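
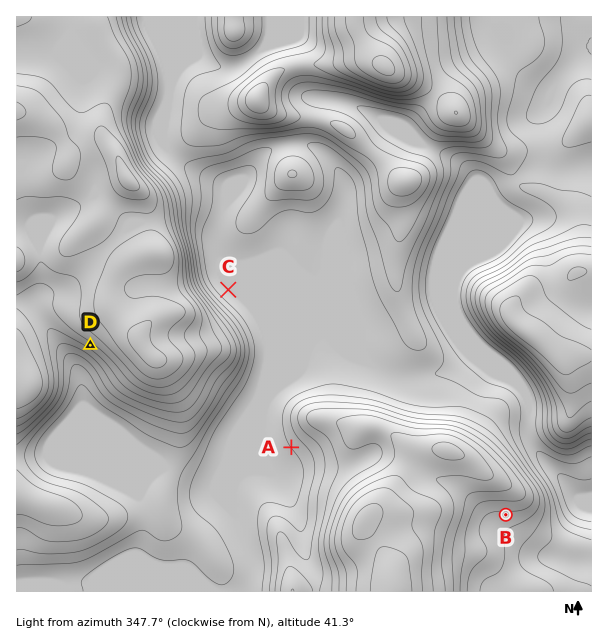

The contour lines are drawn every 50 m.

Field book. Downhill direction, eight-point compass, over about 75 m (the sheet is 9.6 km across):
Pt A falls SW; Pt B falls S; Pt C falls NE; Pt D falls SW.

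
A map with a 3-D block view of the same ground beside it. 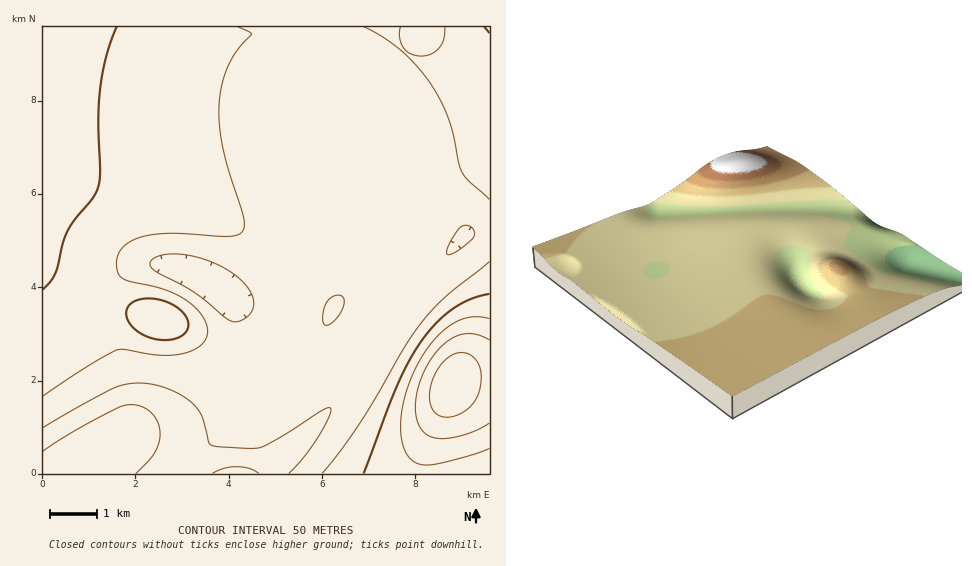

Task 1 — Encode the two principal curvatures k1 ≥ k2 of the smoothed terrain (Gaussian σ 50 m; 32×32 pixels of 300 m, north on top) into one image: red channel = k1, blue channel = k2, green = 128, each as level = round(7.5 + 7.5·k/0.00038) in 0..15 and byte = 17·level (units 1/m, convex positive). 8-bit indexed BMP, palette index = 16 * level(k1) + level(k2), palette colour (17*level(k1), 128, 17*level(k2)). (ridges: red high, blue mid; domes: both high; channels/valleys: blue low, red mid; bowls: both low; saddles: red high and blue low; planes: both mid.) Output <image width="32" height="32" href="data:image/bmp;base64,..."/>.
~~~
<image width="32" height="32" href="data:image/bmp;base64,Qk02CAAAAAAAADYEAAAoAAAAIAAAACAAAAABAAgAAAAAAAAEAAATCwAAEwsAAAABAAAAAAAAAIAAABGAAAAigAAAM4AAAESAAABVgAAAZoAAAHeAAACIgAAAmYAAAKqAAAC7gAAAzIAAAN2AAADugAAA/4AAAACAEQARgBEAIoARADOAEQBEgBEAVYARAGaAEQB3gBEAiIARAJmAEQCqgBEAu4ARAMyAEQDdgBEA7oARAP+AEQAAgCIAEYAiACKAIgAzgCIARIAiAFWAIgBmgCIAd4AiAIiAIgCZgCIAqoAiALuAIgDMgCIA3YAiAO6AIgD/gCIAAIAzABGAMwAigDMAM4AzAESAMwBVgDMAZoAzAHeAMwCIgDMAmYAzAKqAMwC7gDMAzIAzAN2AMwDugDMA/4AzAACARAARgEQAIoBEADOARABEgEQAVYBEAGaARAB3gEQAiIBEAJmARACqgEQAu4BEAMyARADdgEQA7oBEAP+ARAAAgFUAEYBVACKAVQAzgFUARIBVAFWAVQBmgFUAd4BVAIiAVQCZgFUAqoBVALuAVQDMgFUA3YBVAO6AVQD/gFUAAIBmABGAZgAigGYAM4BmAESAZgBVgGYAZoBmAHeAZgCIgGYAmYBmAKqAZgC7gGYAzIBmAN2AZgDugGYA/4BmAACAdwARgHcAIoB3ADOAdwBEgHcAVYB3AGaAdwB3gHcAiIB3AJmAdwCqgHcAu4B3AMyAdwDdgHcA7oB3AP+AdwAAgIgAEYCIACKAiAAzgIgARICIAFWAiABmgIgAd4CIAIiAiACZgIgAqoCIALuAiADMgIgA3YCIAO6AiAD/gIgAAICZABGAmQAigJkAM4CZAESAmQBVgJkAZoCZAHeAmQCIgJkAmYCZAKqAmQC7gJkAzICZAN2AmQDugJkA/4CZAACAqgARgKoAIoCqADOAqgBEgKoAVYCqAGaAqgB3gKoAiICqAJmAqgCqgKoAu4CqAMyAqgDdgKoA7oCqAP+AqgAAgLsAEYC7ACKAuwAzgLsARIC7AFWAuwBmgLsAd4C7AIiAuwCZgLsAqoC7ALuAuwDMgLsA3YC7AO6AuwD/gLsAAIDMABGAzAAigMwAM4DMAESAzABVgMwAZoDMAHeAzACIgMwAmYDMAKqAzAC7gMwAzIDMAN2AzADugMwA/4DMAACA3QARgN0AIoDdADOA3QBEgN0AVYDdAGaA3QB3gN0AiIDdAJmA3QCqgN0Au4DdAMyA3QDdgN0A7oDdAP+A3QAAgO4AEYDuACKA7gAzgO4ARIDuAFWA7gBmgO4Ad4DuAIiA7gCZgO4AqoDuALuA7gDMgO4A3YDuAO6A7gD/gO4AAID/ABGA/wAigP8AM4D/AESA/wBVgP8AZoD/AHeA/wCIgP8AmYD/AKqA/wC7gP8AzID/AN2A/wDugP8A/4D/AHN0dXaHh5fH16jItqWFhKPDk3V3l5eXl5eXppaFdYWFc3Nzc3R2doaGp7jX1sfHx6V0c3WHl5eXlqamppaFhYV2dXRzc3NkZIWWl5enuLiYh4WDc3WHl5eWpra2p5eHlpeHdnV0c0NkhZaWh4eHl5iYh4WDc3WHlpalxtfIqZiYp5eXh4dlU3SVlpeHh4eImJiYh4WDg3WGlaXH6Nq6qKiXp6eXl4WFlZaWh4eHh4eImJiYh4SDc4SFpbfp+sqoqJeXl5enlpaWl5eHh4eHh4iImJiYhoRzc4OUp+r62piXh4eHl5eXl4WEg4SGh4eHh4iYmJiHhoNycoOWyvr6uaeHh4eHh4WDg5SUk5OUl5eXh5iYqJiHhYKBgZSo6vrJuIeHh4eGk6WnucnXxbOll5eHh5eXqJiHhIGAgpbI6cmoiIiIh4Skx+r7+/nmxJOGhoaHh5eYmJiHg4CAk7bXx6eIiIiHlLXo+vv7+cajcYSFhoeHiIiYmIiGgoCClba2poiIiJekxObo2rmmknBghIWGh4eHiJiYmIeFgoGDlramiIiIl5Wjs6STkYBwYHOFlpeXh4eIiJiYmIeEgoOFlqaIiIeXloOAcHBwcGB0lqenl5eHh4eIiJiXl4aEg4SGl4iHh4eGhYNxcHF0lqe3p6eXh4eHh4eHh5eXh3Z0c3R2h4eHh4aFlZaWp7e3t6enl4eHh4eHh4eHh5eXh3Z0c1SHh4eHl5eXp6e3t6enl5eHh4eHh4d3d4eHl5eXh3VDVIeHh4eXl5enp6eXl5eHh4eHh4d3d3d3d4eHl5eXhWR1iIiIiIiImJiYiIeHh4eHh4d3d3d3d3d3h4eHl5aWlpaIiIiIiIiIiIiIh4eHh4eHd3d3d3d3d3d3h4eHl5eXl4iIiIiIiIiIiIiHh4eHd3d3d3d3d3d3d3d3h4eHh4eHiIiIiIiIh4eHh4eHd3d3d3d3d3d3d3d3d3d3h4eHh4eHh4eHh4eHh4eHh4d3d3d3d3d3d3d3d3d3d3d3d3d3d4eHh4eHh4eHh4eHh3d3d3d3d3d3d3d3d3d3d3d3d3d3h4eHh4eHh4eHh4d3d3d3d3d3d3d3d3d3d3d3d3d3d3eHh4eHh4eHh4eHh3d3d3d3d3d3d3d3d3d3d3d3d3d3d4eHh4eHh4eHh4eHd3d3d3d3d3d3d3d3d3d3d3d3d3eHh4eHh4eHh4eHh4d3d3d3d3d3d3d3d3d3d3d3d3d3d4eHh4eHh4eHh4eHh3d3d3d3d3d3d3d3d3d3h8fW14eHh4eHh4eHh4eHh4eHh3d3d3eHh3d3d3d3d3fXhVRl5oeHh4eHh4eHh4eHh4eHl8fX19fX19fXt5d3h8VEVGSmuIc="/>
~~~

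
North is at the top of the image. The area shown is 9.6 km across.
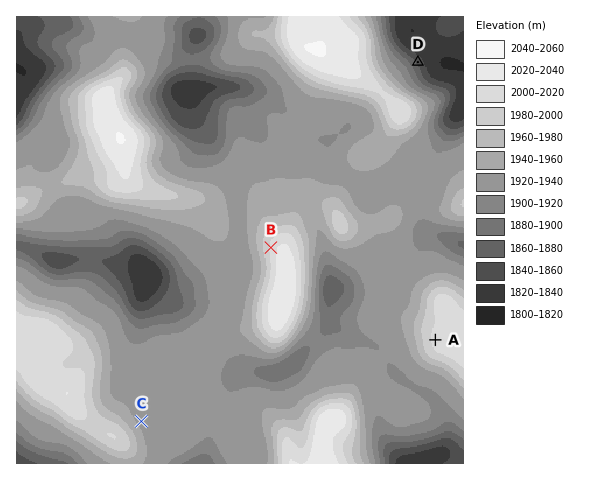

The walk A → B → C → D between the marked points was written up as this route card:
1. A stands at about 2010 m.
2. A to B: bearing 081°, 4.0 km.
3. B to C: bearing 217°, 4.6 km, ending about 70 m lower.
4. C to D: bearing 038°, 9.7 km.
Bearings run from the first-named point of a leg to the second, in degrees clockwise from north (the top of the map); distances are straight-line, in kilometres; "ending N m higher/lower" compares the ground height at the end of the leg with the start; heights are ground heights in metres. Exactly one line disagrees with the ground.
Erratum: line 2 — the bearing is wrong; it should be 299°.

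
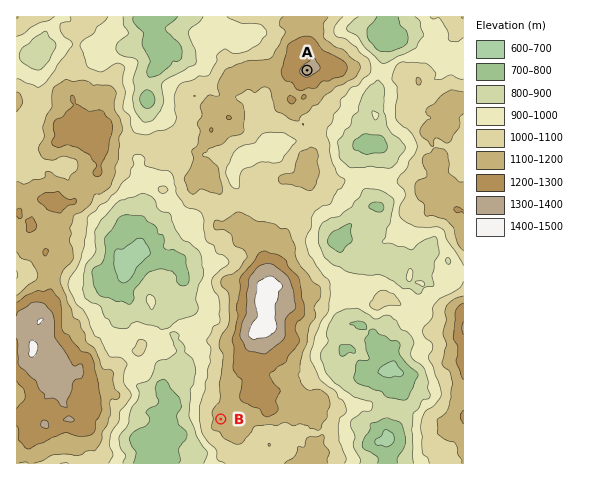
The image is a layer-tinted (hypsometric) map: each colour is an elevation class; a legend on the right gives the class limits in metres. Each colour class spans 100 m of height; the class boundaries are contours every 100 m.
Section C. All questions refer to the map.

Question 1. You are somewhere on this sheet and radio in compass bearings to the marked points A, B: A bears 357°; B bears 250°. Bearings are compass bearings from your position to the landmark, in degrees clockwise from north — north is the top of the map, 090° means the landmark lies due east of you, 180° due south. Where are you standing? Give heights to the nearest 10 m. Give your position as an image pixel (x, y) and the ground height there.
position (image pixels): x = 323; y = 382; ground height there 990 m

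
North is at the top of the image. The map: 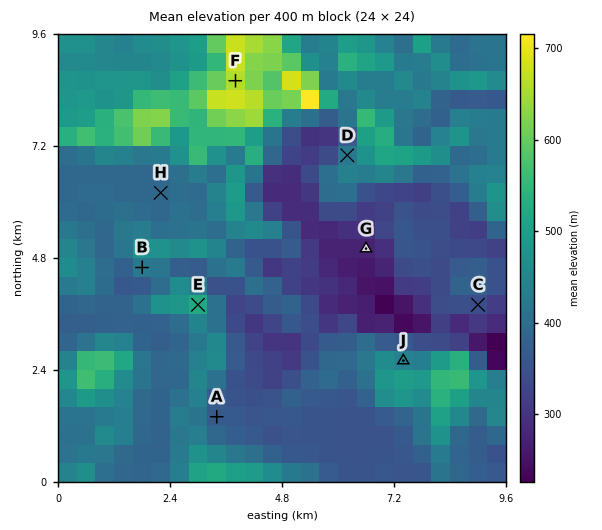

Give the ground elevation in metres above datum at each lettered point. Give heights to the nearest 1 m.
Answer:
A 367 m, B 426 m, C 353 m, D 428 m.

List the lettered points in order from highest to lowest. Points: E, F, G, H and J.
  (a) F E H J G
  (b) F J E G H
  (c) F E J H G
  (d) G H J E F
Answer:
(c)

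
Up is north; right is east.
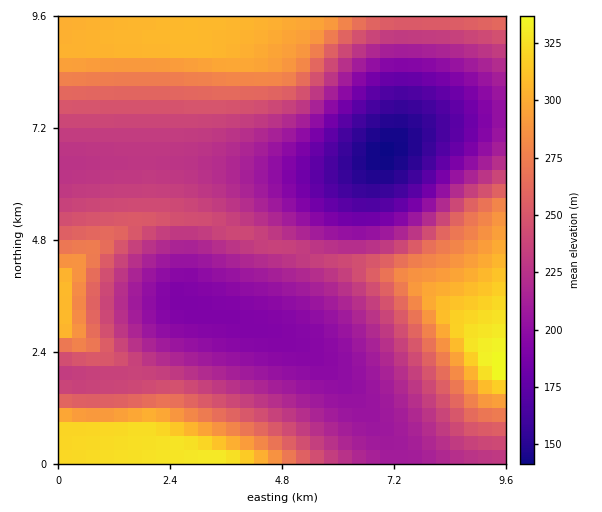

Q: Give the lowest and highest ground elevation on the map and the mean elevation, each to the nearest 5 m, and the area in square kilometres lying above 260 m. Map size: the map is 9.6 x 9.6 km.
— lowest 140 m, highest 340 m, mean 240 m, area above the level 26.2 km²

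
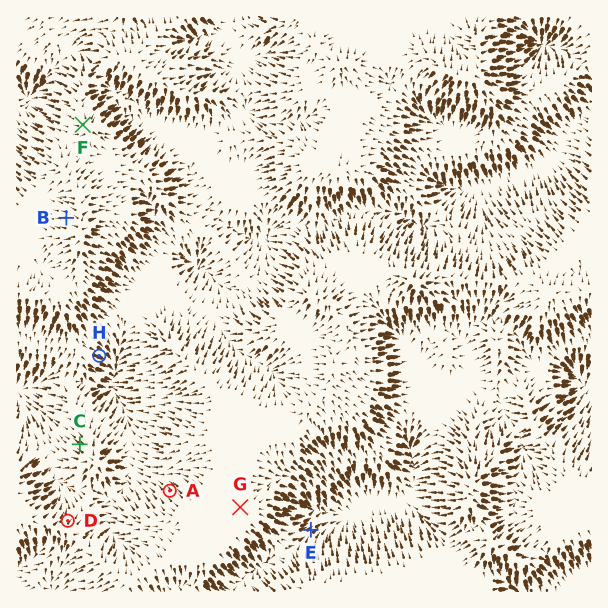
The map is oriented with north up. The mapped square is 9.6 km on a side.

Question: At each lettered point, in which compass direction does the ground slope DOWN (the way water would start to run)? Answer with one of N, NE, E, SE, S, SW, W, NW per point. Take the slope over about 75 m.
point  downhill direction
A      NW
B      W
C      NW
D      NE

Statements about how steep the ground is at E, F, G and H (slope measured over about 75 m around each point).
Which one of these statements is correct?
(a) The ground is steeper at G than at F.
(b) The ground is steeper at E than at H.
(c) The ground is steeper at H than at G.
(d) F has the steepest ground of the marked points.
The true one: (c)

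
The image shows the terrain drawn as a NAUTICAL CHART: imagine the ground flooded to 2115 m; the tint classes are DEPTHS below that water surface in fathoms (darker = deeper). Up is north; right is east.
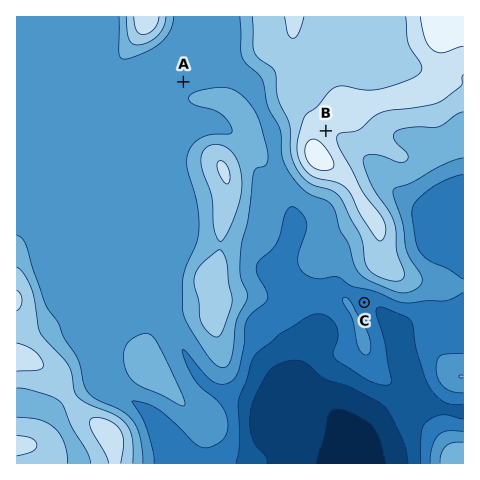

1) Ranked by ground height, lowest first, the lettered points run C A B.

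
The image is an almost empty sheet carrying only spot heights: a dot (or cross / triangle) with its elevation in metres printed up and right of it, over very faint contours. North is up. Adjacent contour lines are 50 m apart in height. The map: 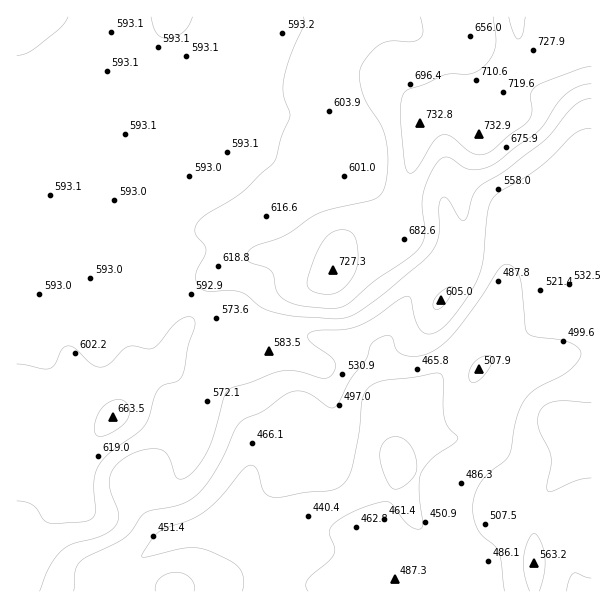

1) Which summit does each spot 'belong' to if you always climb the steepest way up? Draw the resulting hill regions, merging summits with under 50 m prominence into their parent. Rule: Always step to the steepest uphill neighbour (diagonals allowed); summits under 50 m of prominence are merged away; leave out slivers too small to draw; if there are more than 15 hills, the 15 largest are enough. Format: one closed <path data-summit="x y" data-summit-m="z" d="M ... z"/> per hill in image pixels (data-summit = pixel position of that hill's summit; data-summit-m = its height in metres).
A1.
<path data-summit="516 17" data-summit-m="758" d="M591 16l-575 1 1 284 172 0 1-2-9-15 0-14 3-10-8-17 0-12 5-10 13-13 13-8 23-23 12-28 6-5 46 31 17-7 7-7 4-12-2-13 47 47 17 26 0 49 4 11 20 25-11 30-13 23 2 38-6-28-5-7-13-4-87-16-36 2-15 24-4 13 4 14 18 24 11 25 1 27-22 59 0 4 16 13 13 6 7 10 3 18-5 10 0 13 183 0-3-19-13-30-35-43 14-11 10-27 5-19-1-17-4-1 3-1 16 14 23-2 10-6 8-8 23-35 16-15 33-14 19-4 19-1z"/><path data-summit="114 417" data-summit-m="664" d="M191 300l-175 2 1 290 105 0 5-23 8-9 36-22 44-10 10 0 9 4 12 1-14-11 0-4 21-53 1-25-6-21-6-12-22-33 3-18 9-21 0-8-13-14z"/><path data-summit="333 270" data-summit-m="727" d="M321 138l1 11-4 12-7 7-17 7-18-11-25-19-3-1-6 5-12 28-23 23-13 8-14 16-4 7 0 12 8 17-3 10 0 14 6 12 5 5 23 9 17 17 0 8-8 16 1 4 14-23 36-2 27 4 73 16 5 7 6 28-2-38 13-23 11-30-17-21-7-15-2-16 3-11 0-16-5-12-13-20z"/><path data-summit="591 444" data-summit-m="598" d="M591 354l-18 0-19 4-33 14-16 15-23 35-8 8-10 6-23 2-15-12 1 17-9 33-6 13-14 11 35 43 12 26 5 23 130-1-6-22 2-15 16-8z"/><path data-summit="173 590" data-summit-m="522" d="M225 528l-10 0-29 6-27 10-24 16-8 9-5 22 142 1 7-23-1-14-5-10-16-10-15-3z"/>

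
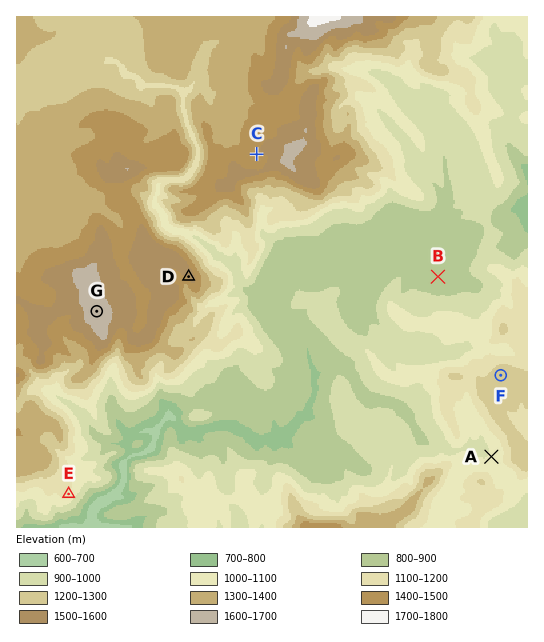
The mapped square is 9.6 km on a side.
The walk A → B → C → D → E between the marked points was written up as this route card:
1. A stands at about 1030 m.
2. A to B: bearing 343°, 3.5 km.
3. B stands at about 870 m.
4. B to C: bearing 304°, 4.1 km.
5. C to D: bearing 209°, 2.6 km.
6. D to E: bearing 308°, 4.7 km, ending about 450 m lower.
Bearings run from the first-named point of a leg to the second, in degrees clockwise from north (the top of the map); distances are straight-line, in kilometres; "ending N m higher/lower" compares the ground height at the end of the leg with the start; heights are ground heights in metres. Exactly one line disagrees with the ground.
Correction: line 6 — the bearing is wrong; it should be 209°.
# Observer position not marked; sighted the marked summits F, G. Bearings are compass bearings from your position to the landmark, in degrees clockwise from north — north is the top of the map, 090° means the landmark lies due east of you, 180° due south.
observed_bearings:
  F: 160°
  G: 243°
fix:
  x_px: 418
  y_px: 148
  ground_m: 1000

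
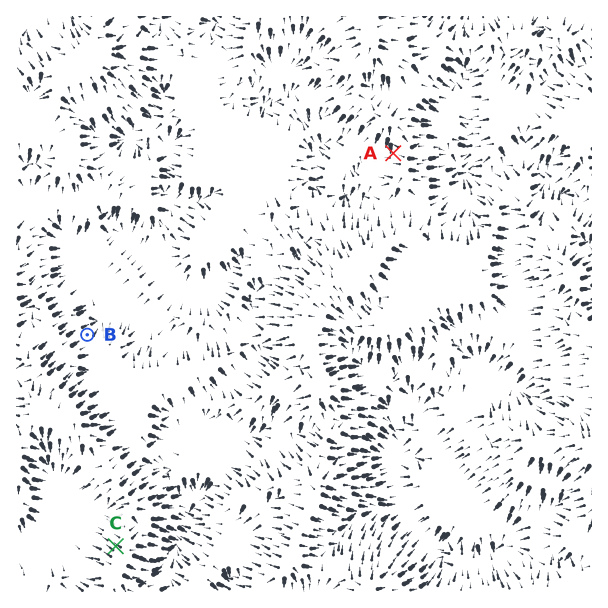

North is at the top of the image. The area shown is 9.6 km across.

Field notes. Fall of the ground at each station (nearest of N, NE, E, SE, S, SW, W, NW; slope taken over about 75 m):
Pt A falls W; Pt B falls NE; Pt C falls NW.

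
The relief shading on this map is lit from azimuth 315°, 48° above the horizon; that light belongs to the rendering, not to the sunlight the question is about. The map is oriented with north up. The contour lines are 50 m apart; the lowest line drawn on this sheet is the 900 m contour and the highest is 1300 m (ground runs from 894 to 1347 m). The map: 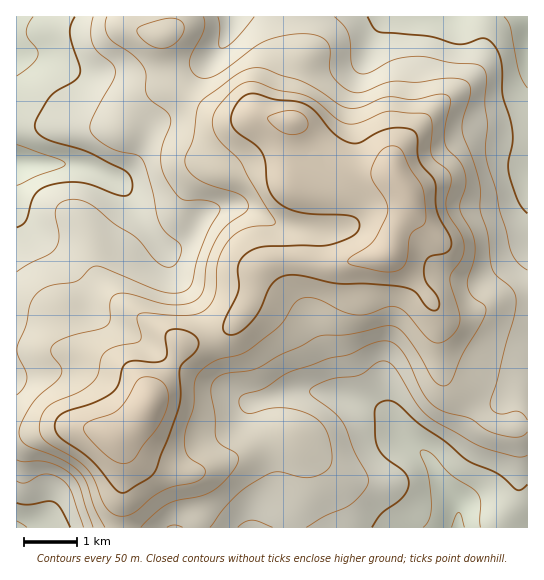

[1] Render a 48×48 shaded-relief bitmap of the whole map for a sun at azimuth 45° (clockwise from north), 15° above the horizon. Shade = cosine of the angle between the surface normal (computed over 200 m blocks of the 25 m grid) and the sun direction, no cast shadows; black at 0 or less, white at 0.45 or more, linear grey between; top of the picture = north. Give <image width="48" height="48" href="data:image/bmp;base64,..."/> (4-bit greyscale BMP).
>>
<image width="48" height="48" href="data:image/bmp;base64,Qk32BAAAAAAAAHYAAAAoAAAAMAAAADAAAAABAAQAAAAAAIAEAAATCwAAEwsAABAAAAAAAAAAAAAAABEREQAiIiIAMzMzAERERABVVVUAZmZmAHd3dwCIiIgAmZmZAKqqqgC7u7sAzMzMAN3d3QDu7u4A////AFVmUwAkaIh3eJmYd3eIiIiZmImaqFV4iFZmUgAkaIh3eJmYd3iIiIiZiImrqFVoiFZ2QQA1eIdmZ4iId3iIiIiZiJq7p1VniGd2MQE2eIdmZ4iIiId4iImZmau7hUVneHd0EAA1d4iHeJmYiId4iJqqq7zJZFVmd2ZBAAE1eJqZqrqZmId4iavMzMy4VFVVZlQgAAJGiaqrvLuqmId4mrzMzMuWRFVEVlMQATRXiaq7y7u6qYeJq83Mu7lkNEREVlQyNFZ4mZq7uqu6qYiavNy7uoZCIzRWZ2VVZ4mZiJq7qqu6mZmrzdy7qWQiJFZ4iXdomqqph5q7u7u6mavN3duql1ISRXiZmoiJu7upd5vMzMy6mrzd3LqZhkITV4mZqoiaqqqYeKzdzMqYiau7qpiIdTIleJmZmneJmZmHeb3dy6h2eImIh3d4dTI2iZmZqmZ3iId2it3LqYdmd4d3d2eIdTJHmqmZqmZnd3d4rMuZmHZmeHd3dmeIZDNHmaqqqmZ4iIiavKh4mXZniHd3dmd3VCJHiZqqqneJmZqqqXZ5qod4iIiIdmZmUyNGiZmaqniJmqqph2isyoeIiIiYdmZlVDNWiqqaqniJmqmHZ5vdyoiImZmYdmZmZURXq7qqqniJmph3i97tyoeJmZmXZmZ3ZURpzcuqqoiZqph5zv/sqGeImZmGVWZ3ZVaL3cu7u5maqpib3u3KhVZ4iZhlVWZmVVes3cu8zJmqqZmszMyoZEV3iIdlVVVURXm7u7vMzJmqmZm7u7qXVEZ4iId3d3ZVV5upmrvMzJmZiJqru7qXZVaJmqmqqZmHebuXi8zMzJmYiIqru6l3ZmeJq7u7uqqYmrqIre3Mu5mHeJq7u5dmdmiavLqpmZmHiqmK7/7cy4h2eJu7uoZnd3iauodnd4d3iIiu/+3czIdniazMuXVnh3iIdURWd3d3d3nf/tzMzId4m8zLqGVndlVlQiRneId2Vovu3LzNzImavN3LhlVWVUREIkaJmIh2Vpzty8zdzKq7zMyoZURFVVVVRGiZmYh2aL7tzN7ty5mqqphlVERWZnd2VXmpmIiHet/+3u7sumZmZlQ0RVVnd3d2VXmZmZqYi+7u7u7bqURERDM0VmZ4h2ZURXiImruprN3d3d26qkVVVVVWeHd4dlVEVmd4rNyqvMzd3Mu6qnd3d3d3iId3ZVVFZneL3uy6vM3dzLu7u4iIiId4mId2ZmZmiZrO/+y7vN3My7vMu4iImYiIiHd3d4d4rN7//+y7zdzMu7zMu4iJmYiIiHd4mZiK3////t3Lzdy7zMzMzJmZmYiId3iJq6ms7+7u3d3LvMu8zMzMzJmZmHd3d3iau7qs3cu7vMy6q7u8zdzMzYiYh2VVVWeJu6qqu6qqu8y6qru8zMzN3YiHZVVERFZ5qqqZqqqqu8u6qrvMzLvN3Xd2ZVRERWeJqqqZmqqrzMy6q7vMy6q83Yd3dlRFZ4maq7uZmqq7zMy7q7vMupq83Ih3d2VWiZqqvMupmqq7zMy7u7u7upq8zA=="/>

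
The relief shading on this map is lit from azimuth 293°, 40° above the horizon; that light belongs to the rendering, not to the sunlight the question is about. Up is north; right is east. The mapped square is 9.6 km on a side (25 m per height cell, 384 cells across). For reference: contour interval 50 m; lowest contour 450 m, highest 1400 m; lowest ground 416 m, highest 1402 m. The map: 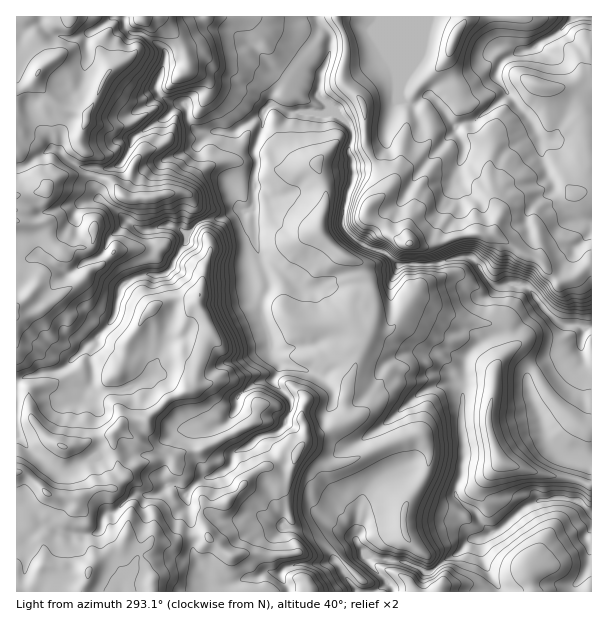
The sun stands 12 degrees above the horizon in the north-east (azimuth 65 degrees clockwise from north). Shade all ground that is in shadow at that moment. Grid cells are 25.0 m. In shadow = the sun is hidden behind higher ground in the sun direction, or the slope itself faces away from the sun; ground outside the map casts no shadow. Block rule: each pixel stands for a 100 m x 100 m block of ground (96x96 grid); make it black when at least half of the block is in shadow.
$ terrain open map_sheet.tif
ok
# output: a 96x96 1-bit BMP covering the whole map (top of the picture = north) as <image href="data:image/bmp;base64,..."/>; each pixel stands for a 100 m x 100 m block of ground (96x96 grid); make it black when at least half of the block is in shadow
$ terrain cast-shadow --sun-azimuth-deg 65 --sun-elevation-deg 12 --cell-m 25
<image width="96" height="96" href="data:image/bmp;base64,Qk2+BAAAAAAAAD4AAAAoAAAAYAAAAGAAAAABAAEAAAAAAIAEAAATCwAAEwsAAAIAAAAAAAAA////AAAAAAAAAAAAAAYAw4AAAAAAAAAAAA4Bx4AAwAAAAAAAAAwDjwYBwAAAAAAAAAADDDoBwAAAAAAAcAAGH/gBwAAAAAAA8AcEf/gAwAAAAAAAwAAAf+AAAAAAAAAAAAAA/8AAAAAAAAADAAAA+AAAAAAAAAAAAAAA8AAAAAAAAgAAAAAAYAAAAAAAAEAAAAQAIAAGAAAAAEAAAAAAAAAOAAAAAEAAAAAAAAAMAAAAAAAMAAAAAAA8AB88AAAMAAAAAABwA/84AAAEAAAAAADgD/8wAAAACAAAAAD8H/4gAABgCAAAAAB+H/gAAABAAAAAAAB+DAAAAABAAAAAAAB/AAAAAAAACAAAAAB/AAAfAAAAAAAAAAB/AAA/AAAAAAAAAAB/AAB+AAAAAAAAAAB+AAB4AAAAAAAAAAB+AADwAAAAABgAAAB+AADgAAAAAA8AAAB+AADAA4AAAA4AAAB8AADAA4AAAAYAAAB8AADAA4AADgYAAAB8AADAAQAIBgcAAAB+AACAAAAABgcAAAA+AACAAAAAAA4AAAA+AAAABAAwABwAAAA+AAAABgAgAAAAAAA+AAAABAAgAAAAAAAeAAAAAAAgAAAAAAAcAAAAAAAgAAAAAAAAAAAAAAAAAAAAAAAAAAAAAAAAAAAAAAAAAAMAAwAAAAAAAAAAAAIAAgAAAAAAAAAAAAAAAAAAADgAAAAAAAAAAfAAAHgAAAAAAAIAAPAAAHAAAAAAA/4AAPgSAHAAAAAAP/4AAPAQAGAAAAAA//4AAOAAAAAAAAAP//4AAGAAAAAAAAAP/+wAAAAAAAAAAwAf/8AAAAAEAAAAAYA//8AAAAD8AAAAAYA//4AAAAf8AAAAB4B//wAAAAJ4AAAAP////wAAAAAwAAAAP///+AAAAQA/AAAAf/v/8AAAAQAfAAAA/8D/wAAAAAAfAAAD/wA+AAAAAAAOAAAH/AAIAAAAEAAWAAAH+AAAAAAAEDj4AAAHwAAAAAAAAPj4AAAHwAAAAAAAAf5cAIAHwAAAAAAAB/wYAIAHwAAAAAAAD8AAAIADwAAAAAAAB4AAAAADwAAAAAAABwAAAIAD4AAAAAAABgAAAIAB4AAAAAAAAAAAAYAB4AAAAAAAAGAAAMAB8AAAAAAA/GAAAMAD4AAAAAAB8DAAAIAD4AAAAAAD4DAAAIADwAAAAAADwBAAAIADwAAAAAAAwAAAAIABwAAgAAAAQAAAAAADwAAAAAAAYAAAAEAHwAAAAAAAIAAMAGA/wAAAAAAAAAAMAED/wACABgAAAAAMAAj/wAGADAAAAAAeADh/gAEAHAAAAAGeADB/gAAAfAAAAAPfAAB+AAAAfAAAAAPAAAB8AAAA+AAAAAHgAAB8AAAA8AAgAAHgAAA8AAAA4AAAAADgAAA8AAAAQAAAAADwAAAcAA4AAAAAAADgAAAeAA8AAAAAAADgAAAeAA8AAAAAAAHAAAAeAA8AAAAAAB+AAAAeAAeAcAgBAH4AAAA8AAOA+BgAAHwAAAA8AAEAYAAAADgAAAA4AAAAAAA="/>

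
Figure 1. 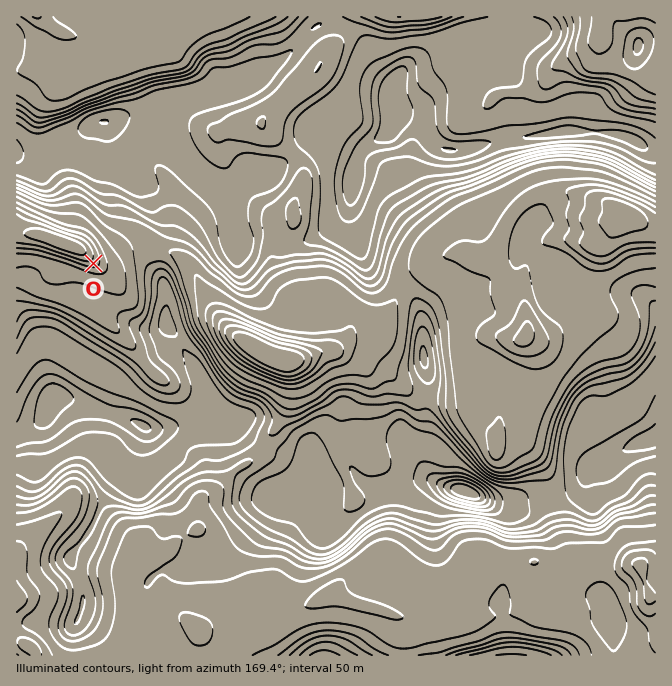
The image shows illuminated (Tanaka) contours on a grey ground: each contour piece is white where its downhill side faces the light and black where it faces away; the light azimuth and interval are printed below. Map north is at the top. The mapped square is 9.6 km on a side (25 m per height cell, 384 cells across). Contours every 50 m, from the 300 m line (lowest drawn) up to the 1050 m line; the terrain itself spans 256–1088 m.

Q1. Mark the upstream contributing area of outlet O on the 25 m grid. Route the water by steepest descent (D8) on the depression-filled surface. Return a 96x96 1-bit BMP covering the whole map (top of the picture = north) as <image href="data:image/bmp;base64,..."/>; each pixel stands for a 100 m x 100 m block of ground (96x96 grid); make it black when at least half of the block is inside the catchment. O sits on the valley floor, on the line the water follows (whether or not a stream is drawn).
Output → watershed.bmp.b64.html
<image width="96" height="96" href="data:image/bmp;base64,Qk2+BAAAAAAAAD4AAAAoAAAAYAAAAGAAAAABAAEAAAAAAIAEAAATCwAAEwsAAAIAAAAAAAAA////AAAAAAAAAAAAAAAAAAAAAAAAAAAAAAAAAAAAAAAAAAAAAAAAAAAAAAAAAAAAAAAAAAAAAAAAAAAAAAAAAAAAAAAAAAAAAAAAAAAAAAAAAAAAAAAAAAAAAAAAAAAAAAAAAAAAAAAAAAAAAAAAAAAAAAAAAAAAAAAAAAAAAAAAAAAAAAAAAAAAAAAAAAAAAAAAAAAAAAAAAAAAAAAAAAAAAAAAAAAAAAAAAAAAAAAAAAAAAAAAAAAAAAAAAAAAAAAAAAAAAAAAAAAAAAAAAAAAAAAAAAAAAAAAAAAAAAAAAAAAAAAAAAAAAAAAAAAAAAAAAAAAAAAAAAAAAAAAAAAAAAAAAAAAAAAAAAAAAAAAAAAAAAAAAAAAAAAAAAAAAAAAAAAAAAAAAAAAAAAAAAAAAAAAAAAAAAAAAAAAAAAAAAAAAAAAAAAAAAAAAAAAAAAAAAAAAAAAAAAAAAAAAAAAAAAAAAAAAAAAAAAAAAAAAAAAAAAAAAAAAAAAAAAAAAAAAAAAAAAAAAAAAAAAAAAAAAAAAAAAAAAAAAAAAAAAAB8AAAAAAAAAAAAAAH/wAAAAAAAAAAAAA//4AAAAAAAAAAAAP//4AAAAAAAAAAAA///4AAAAAAAAAAAD///4AAAAAAAAAAAH///wAAAAAAAAAAAH///wAAAAAAAAAAAH///gAAAAAAAAAAAH///gAAAAAAAAAAAH///AAAAAAAAAAAAD//+AAAAAAAAAAAAD//+AAAAAAAAAAAAB//8AAAAAAAAAAAAA//4AAAAAAAAAAAAAf/4AAAAAAAAAAAAAP/wAAAAAAAAAAAAAH+AAAAAAAAAAAAAAH8AAAAAAAAAAAAAAH4AAAAAAAAAAAAAAHwAAAAAAAAAAAAAAHgAAAAAAAAAAAAAAHAAAAAAAAAAAAAAAGAAAAAAAAAAAAAAAAAAAAAAAAAAAAAAAAAAAAAAAAAAAAAAAAAAAAAAAAAAAAAAAAAAAAAAAAAAAAAAAAAAAAAAAAAAAAAAAAAAAAAAAAAAAAAAAAAAAAAAAAAAAAAAAAAAAAAAAAAAAAAAAAAAAAAAAAAAAAAAAAAAAAAAAAAAAAAAAAAAAAAAAAAAAAAAAAAAAAAAAAAAAAAAAAAAAAAAAAAAAAAAAAAAAAAAAAAAAAAAAAAAAAAAAAAAAAAAAAAAAAAAAAAAAAAAAAAAAAAAAAAAAAAAAAAAAAAAAAAAAAAAAAAAAAAAAAAAAAAAAAAAAAAAAAAAAAAAAAAAAAAAAAAAAAAAAAAAAAAAAAAAAAAAAAAAAAAAAAAAAAAAAAAAAAAAAAAAAAAAAAAAAAAAAAAAAAAAAAAAAAAAAAAAAAAAAAAAAAAAAAAAAAAAAAAAAAAAAAAAAAAAAAAAAAAAAAAAAAAAAAAAAAAAAAAAAAAAAAAAAAAAAAAAAAAAAAAAAAAAAAAAAAAAAAAAAAAAAAAAAAAAAAAAAAAAAAAAAAAAAAAAAAAAAAAAAAAAAAAAAAAAAAAAAAAAAAAAAAAAAAAAAAAAAAAAAAAAAAAAAAAA="/>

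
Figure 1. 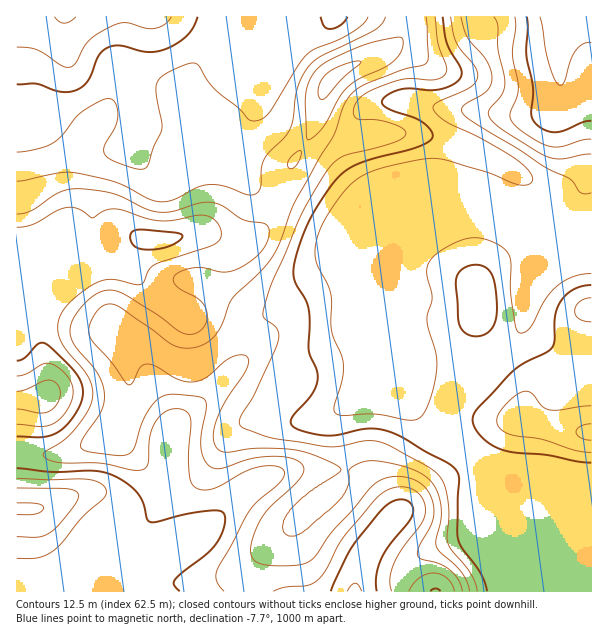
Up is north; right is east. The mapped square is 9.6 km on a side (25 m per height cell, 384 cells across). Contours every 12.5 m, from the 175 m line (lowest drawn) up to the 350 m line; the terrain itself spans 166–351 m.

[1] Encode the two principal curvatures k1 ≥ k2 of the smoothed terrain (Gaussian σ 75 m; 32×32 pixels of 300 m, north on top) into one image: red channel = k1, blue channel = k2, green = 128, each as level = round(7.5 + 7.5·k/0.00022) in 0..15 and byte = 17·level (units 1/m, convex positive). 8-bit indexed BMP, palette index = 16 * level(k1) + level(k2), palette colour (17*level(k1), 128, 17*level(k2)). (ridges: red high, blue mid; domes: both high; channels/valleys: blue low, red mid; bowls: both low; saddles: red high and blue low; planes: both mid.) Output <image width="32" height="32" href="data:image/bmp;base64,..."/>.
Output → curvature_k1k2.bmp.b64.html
<image width="32" height="32" href="data:image/bmp;base64,Qk02CAAAAAAAADYEAAAoAAAAIAAAACAAAAABAAgAAAAAAAAEAAATCwAAEwsAAAABAAAAAAAAAIAAABGAAAAigAAAM4AAAESAAABVgAAAZoAAAHeAAACIgAAAmYAAAKqAAAC7gAAAzIAAAN2AAADugAAA/4AAAACAEQARgBEAIoARADOAEQBEgBEAVYARAGaAEQB3gBEAiIARAJmAEQCqgBEAu4ARAMyAEQDdgBEA7oARAP+AEQAAgCIAEYAiACKAIgAzgCIARIAiAFWAIgBmgCIAd4AiAIiAIgCZgCIAqoAiALuAIgDMgCIA3YAiAO6AIgD/gCIAAIAzABGAMwAigDMAM4AzAESAMwBVgDMAZoAzAHeAMwCIgDMAmYAzAKqAMwC7gDMAzIAzAN2AMwDugDMA/4AzAACARAARgEQAIoBEADOARABEgEQAVYBEAGaARAB3gEQAiIBEAJmARACqgEQAu4BEAMyARADdgEQA7oBEAP+ARAAAgFUAEYBVACKAVQAzgFUARIBVAFWAVQBmgFUAd4BVAIiAVQCZgFUAqoBVALuAVQDMgFUA3YBVAO6AVQD/gFUAAIBmABGAZgAigGYAM4BmAESAZgBVgGYAZoBmAHeAZgCIgGYAmYBmAKqAZgC7gGYAzIBmAN2AZgDugGYA/4BmAACAdwARgHcAIoB3ADOAdwBEgHcAVYB3AGaAdwB3gHcAiIB3AJmAdwCqgHcAu4B3AMyAdwDdgHcA7oB3AP+AdwAAgIgAEYCIACKAiAAzgIgARICIAFWAiABmgIgAd4CIAIiAiACZgIgAqoCIALuAiADMgIgA3YCIAO6AiAD/gIgAAICZABGAmQAigJkAM4CZAESAmQBVgJkAZoCZAHeAmQCIgJkAmYCZAKqAmQC7gJkAzICZAN2AmQDugJkA/4CZAACAqgARgKoAIoCqADOAqgBEgKoAVYCqAGaAqgB3gKoAiICqAJmAqgCqgKoAu4CqAMyAqgDdgKoA7oCqAP+AqgAAgLsAEYC7ACKAuwAzgLsARIC7AFWAuwBmgLsAd4C7AIiAuwCZgLsAqoC7ALuAuwDMgLsA3YC7AO6AuwD/gLsAAIDMABGAzAAigMwAM4DMAESAzABVgMwAZoDMAHeAzACIgMwAmYDMAKqAzAC7gMwAzIDMAN2AzADugMwA/4DMAACA3QARgN0AIoDdADOA3QBEgN0AVYDdAGaA3QB3gN0AiIDdAJmA3QCqgN0Au4DdAMyA3QDdgN0A7oDdAP+A3QAAgO4AEYDuACKA7gAzgO4ARIDuAFWA7gBmgO4Ad4DuAIiA7gCZgO4AqoDuALuA7gDMgO4A3YDuAO6A7gD/gO4AAID/ABGA/wAigP8AM4D/AESA/wBVgP8AZoD/AHeA/wCIgP8AmYD/AKqA/wC7gP8AzID/AN2A/wDugP8A/4D/AIWFdnZ3d3eGlZR1dYaWqKeUlujWY4HH/evDkIeHh4eHhZWFdYd3h4anpoSEhIWGdnSG1+aFgLHltpCEh4eHh3eHp5WEdneHlrjZuZaEhHVldYa499aEkLBhcYeHh3eHh5ipl3R0hoaGlrnpyIZ0ZHWDhJfX+Ni3tHB1d4eHh4eH6NnYpoWWl5aVhqfWxoVzc4ZydJfp++zIgHV3d3eHh4fY+Pj499e3lnWEhbb356eDg3ZylLjb68WRdId3d4eHh5WElcfpx6OjpaWTlNj5+vfFpZWktLa2s7SVd4d2doSCgICAgIFygbTXxoNylbfY+PbVx7imlYSDhISDg4Nyg6WDo6KAYFJzuPrIdGGCkYCCc3SWqaiGg4R0hKe5x9bn+qfKyZWDg4Kn6uimY3SVg3FxcoOUlISEl5e2ybqntrfJ5tvbyLSTg6THyPamdIaol4aEdHSEdXaXl5WXuJiGhYW12uzZtJN0paV0tfeWg5aoqJeFdnd3dYendXSouId2dmTX2aaSg4anhGJyx+mWdIaYl4aGh3d1h6d2c5Wnp4Z3ZOW0YnOGh4WSo5GRpseWhpaHhoZ3d3WHlpWUg4alloZ11qNDZXeEcpbayZNzlqeYh3Z1h3d2hpenuLeTdJW2l4em1XRiY4Om59rJlnWFh5iYhnWHh4eWhpbZuISDlcnah4fWxmNTtua2hqSVhoWVh5eWhoeIh3Z1l+m4dHOUuNuFhpb55tXXlGJidKanlZSEdoaGh4eHhpe3ybeFdIOTpaiFhKe3x7aklYSEl7m4poN0doeHh4eXl5enp6aHhXSD19enhGWGyPn4+Me2t9nJhXN1h4h3doaGhpaHl5eHd4eFx9mWlcf31tb36beVt/emc3N2h3d3doaHh4d2h4eHh1SFuLjH2KZTUpS2pnV11daGc3SHd3d3h4eGdYWFhoaHhoWWl5eWg2Jjg5SVdXW215d1Y3R1dnd3hYR0lsjHpoaXh4aUg4N0dYeXh4eGlbjpp5WFc3Jyc3SFhrf4+NXFt3d3lqZ1dXaHl4d3d4aVp/fXlcXXt6altdf4+OiWc4WodnaHp5eHh3eGhnZ2hnVkpfalsvj5+Pfm18eVg2JTZaZ3doaoqJeGd4eYl5eXhnSE9+ZwgZSUo4GAgICBc2RlpYeXppa3l4aHiJiop5aGlKT592JQcFCAoYKUpqeWhHWmmKiFdKaol6eYmJd1dXVyk+r59bWVhLf6+PjIp5aEhKiImHR0qLmnpqe3p3V3d3aAtOn4+Pjm5/fGtqZ2dXSEqIaGdIWoqIdldpbGl4aHhoOgcJXn9sfYtVN0pZZ1hIWnl4d1dYSkhWVldae5p6bG2qVRYIGj2OmncnSouqaUhZc="/>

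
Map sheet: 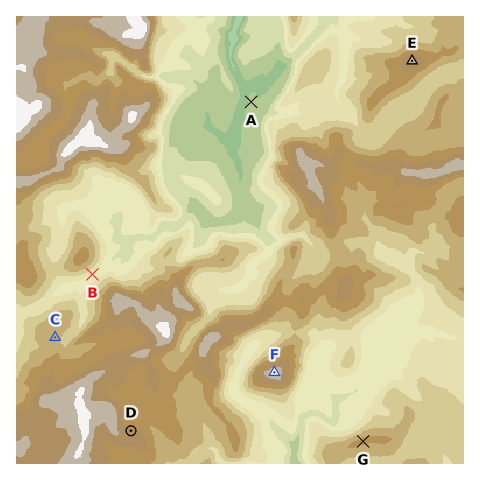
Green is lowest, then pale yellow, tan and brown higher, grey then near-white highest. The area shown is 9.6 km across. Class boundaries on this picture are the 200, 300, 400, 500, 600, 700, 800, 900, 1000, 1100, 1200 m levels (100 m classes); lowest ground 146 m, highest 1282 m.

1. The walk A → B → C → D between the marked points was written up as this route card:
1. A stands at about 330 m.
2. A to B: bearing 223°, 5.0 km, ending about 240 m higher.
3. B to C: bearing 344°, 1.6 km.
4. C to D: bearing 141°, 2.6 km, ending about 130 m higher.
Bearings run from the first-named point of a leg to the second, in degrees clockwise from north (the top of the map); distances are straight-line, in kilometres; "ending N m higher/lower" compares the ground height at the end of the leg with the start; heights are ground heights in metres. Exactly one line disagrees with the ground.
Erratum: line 3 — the bearing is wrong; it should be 211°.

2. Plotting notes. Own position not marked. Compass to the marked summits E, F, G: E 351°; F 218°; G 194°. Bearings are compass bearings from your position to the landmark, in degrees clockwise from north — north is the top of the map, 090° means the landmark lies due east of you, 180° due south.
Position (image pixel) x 430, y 173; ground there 1140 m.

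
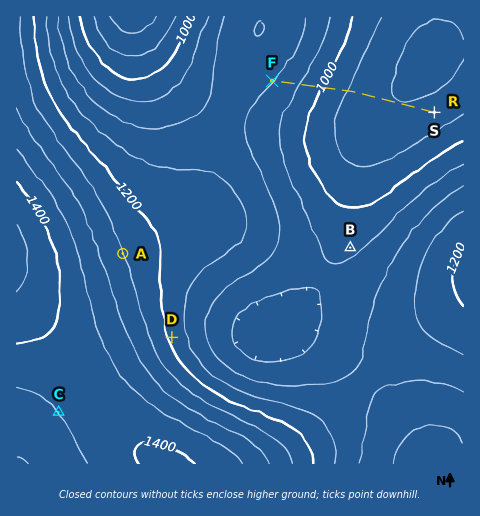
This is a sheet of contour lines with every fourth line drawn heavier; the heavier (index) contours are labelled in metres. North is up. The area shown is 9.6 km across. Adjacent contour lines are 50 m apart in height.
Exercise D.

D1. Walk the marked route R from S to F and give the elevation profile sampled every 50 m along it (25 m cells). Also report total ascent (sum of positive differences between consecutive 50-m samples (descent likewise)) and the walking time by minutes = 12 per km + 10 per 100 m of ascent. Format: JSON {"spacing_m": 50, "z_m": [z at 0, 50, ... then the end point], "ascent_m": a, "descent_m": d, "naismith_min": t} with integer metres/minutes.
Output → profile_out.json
{"spacing_m": 50, "z_m": [921, 919, 916, 914, 912, 911, 909, 907, 906, 905, 904, 903, 902, 902, 901, 901, 901, 901, 901, 902, 903, 904, 905, 906, 907, 909, 911, 913, 915, 917, 920, 923, 925, 929, 932, 935, 939, 943, 947, 951, 955, 960, 964, 969, 974, 978, 983, 988, 993, 998, 1004, 1009, 1014, 1019, 1024, 1029, 1035, 1040, 1045, 1050, 1055, 1060, 1065, 1069, 1074, 1078, 1083, 1087, 1091, 1095, 1099, 1102], "ascent_m": 201, "descent_m": 20, "naismith_min": 63}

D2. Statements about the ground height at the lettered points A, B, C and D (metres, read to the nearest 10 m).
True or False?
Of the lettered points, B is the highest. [False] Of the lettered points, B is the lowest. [True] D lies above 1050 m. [True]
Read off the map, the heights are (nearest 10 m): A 1250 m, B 1040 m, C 1350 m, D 1190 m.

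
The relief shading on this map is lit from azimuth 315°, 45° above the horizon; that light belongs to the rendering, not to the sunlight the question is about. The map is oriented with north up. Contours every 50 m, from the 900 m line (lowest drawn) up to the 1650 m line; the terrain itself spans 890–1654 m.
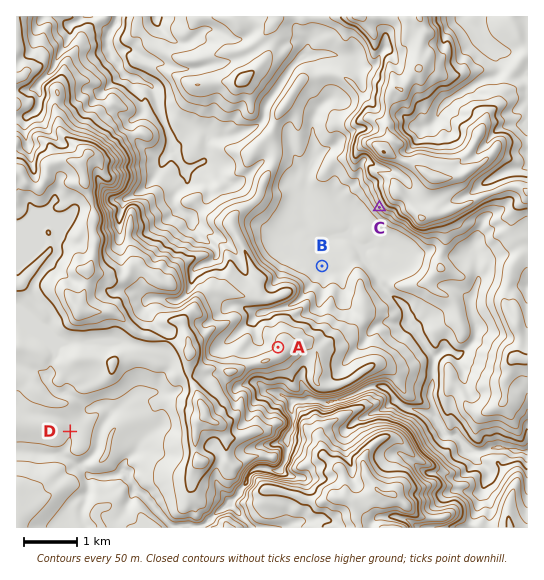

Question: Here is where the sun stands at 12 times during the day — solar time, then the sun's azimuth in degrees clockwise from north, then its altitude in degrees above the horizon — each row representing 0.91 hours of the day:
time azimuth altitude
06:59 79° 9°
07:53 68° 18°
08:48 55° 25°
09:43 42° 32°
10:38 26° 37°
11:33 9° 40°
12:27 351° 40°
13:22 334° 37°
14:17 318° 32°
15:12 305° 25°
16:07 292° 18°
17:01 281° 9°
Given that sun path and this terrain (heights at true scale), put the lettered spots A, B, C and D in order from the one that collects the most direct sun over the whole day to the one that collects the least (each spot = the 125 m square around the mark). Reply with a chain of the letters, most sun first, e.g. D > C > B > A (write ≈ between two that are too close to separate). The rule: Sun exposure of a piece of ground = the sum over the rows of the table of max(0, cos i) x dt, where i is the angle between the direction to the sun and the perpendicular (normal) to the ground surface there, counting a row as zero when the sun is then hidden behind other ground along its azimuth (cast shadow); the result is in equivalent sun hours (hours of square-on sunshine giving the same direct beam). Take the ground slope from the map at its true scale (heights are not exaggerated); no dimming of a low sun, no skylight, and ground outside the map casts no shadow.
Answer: A > B ≈ D > C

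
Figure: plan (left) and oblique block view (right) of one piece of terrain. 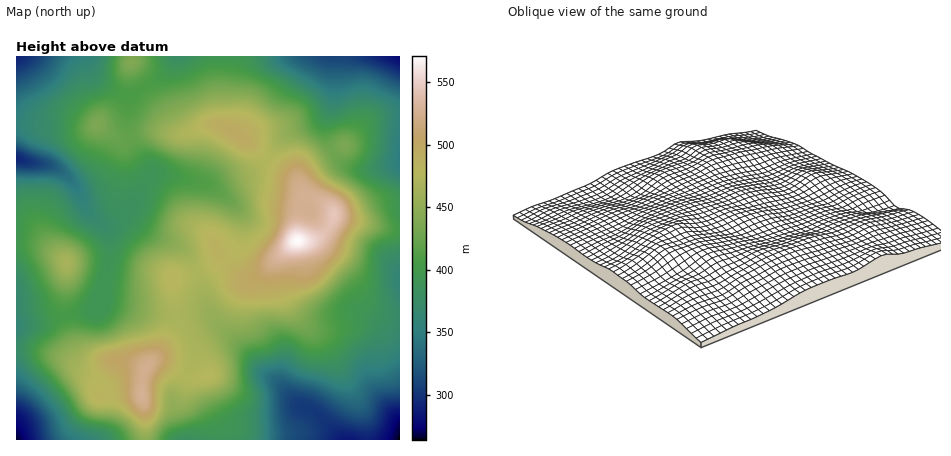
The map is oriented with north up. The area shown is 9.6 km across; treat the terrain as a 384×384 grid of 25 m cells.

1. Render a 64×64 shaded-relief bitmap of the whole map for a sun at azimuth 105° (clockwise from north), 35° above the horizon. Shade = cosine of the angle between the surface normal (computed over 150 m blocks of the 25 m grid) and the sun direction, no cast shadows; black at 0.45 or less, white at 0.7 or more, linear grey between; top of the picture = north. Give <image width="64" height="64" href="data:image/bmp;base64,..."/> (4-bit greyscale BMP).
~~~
<image width="64" height="64" href="data:image/bmp;base64,Qk12CAAAAAAAAHYAAAAoAAAAQAAAAEAAAAABAAQAAAAAAAAIAAATCwAAEwsAABAAAAAAAAAAAAAAABEREQAiIiIAMzMzAERERABVVVUAZmZmAHd3dwCIiIgAmZmZAKqqqgC7u7sAzMzMAN3d3QDu7u4A////AGVUREVnd3dlVDNYzdupiHeIiIiau7upiImZmYh3iZqZZlRERVZ3d3ZUM1jN26qYiIiIiJq7u6mIiJmIiHiJqqlmVEREVWZ3d2VDWM7bqqmZiIiImru7mYiIiIh3iJqqqmZURERERXiIdURZztuqqqmZmZmau7upiIiId3eImruqZlREQzI0Z4h2RFne25mrqqmZmZq8y6mIiHd3d4iauqlmVERDISNXiHZEad7aiJqqqqqqq7zLqYiHd2Z3iaq6mXZVREMhE1eIdURq3tqImqqqqqq7zMupiHd2Z3eJqqmZdlVEQyEjV4dlNGreyoeJqqq7u7vMy6mId3ZneJmqmZlmVVQzIjRnd2Q0at3Jh4iZqrvMzMy6mId3d3eJmqmZmWZVRDMzRWd3ZURpzcqHd4iavN3cy6mId3d3d4mqmYmZZVVEM0RWZndlVGm8yph3d4q83d3LqYd3d3d4mqmYiZlVVERERWZmZ3ZVaKu7qYd3ibze7bqZd2d4iIiaqYiJmVVERERWZVVmdmVXmruph3eJrN3cuqmHZniIiZqpiImZVERERWZlRFZmZVaJq7qYd4mrzMuqqodmeIiZmqmIiJlURERVVlVERWZlVmiaqpiIiau7uqqql2Z4iZmqqZiImVREREVWVURERVVVZ4qpiIiZqqqpmqqXZniZmaqpmIiZVERERFVmVURERVVWeZmIiJmZmZmaqpdmeJmZmZmZiJlVREREVmZlRDRFVVZ4iIiImZmImZqph3eImZmZmZmImVVVVVVWd3ZUNEVVVmeIiImZiIiZmpmIiImZmZmZmZiZZlVVZmd3dlRERVVVZ3iIiYiIiJmZmIiJmZmZiJmZiJlmVWZneIiHZURFVVVneIiYiHeImZmIiZqqqZmIiJmImWZVZneImYdlREVVVWd4iJiHd3iJmYiZqqqqmYiIiZmZZVVWZ4mZiHZURVVVZ4iIiHd3eIiZiJmru7upmIiJmZlVVVZniaqYdlREVVVniIiIdmZ3iIiImaq7y7qZiJmZmVVVVWeKqqh2VERVVWeImIh2ZmeIiIiZmrzMy6mYmaqZVVVVV4q7qYZURFVVZ4mYh3ZWZ3iIiIiJq83cupmaqqlVVURWi8y6h1RERVVniZiHdmZnd3iIiIiazd3KqaqqqVVUREaLzLqHVDNEVWaIiHd2ZmZmZ4iIiIm93cuqq6qZVVRERYvNypdkM0RVZniHdnd2ZmVWeJiIiazd3Lu7uplVVERFiszLl2QzNFVmd3dmZ3d2VEVoiZmZq83dzMu6mVVUREV6vMuYZUM0VVZndlZniHZUM1Z4maqrvN3dzLmZVVREVnmruphlRERVVmZlVWeIh2QzNFeJqqu83d3cqZlVVVVWeJqph2VURFVWZlVWeIiHZUMhJXmqq83d3dy6mVVVVmeImZmHZlVURVVmVVZ4iIdmUyADaJmavd7dzLqpVVZneIiIiHdmZVVERVZlZniIh2ZUIAJXiIis3t3Mu6pWZneIiYiHd2ZmVUM0VWZmeIiHZlQxEleHd4vd3cy7qmZneIiZmHdnd3ZlQzNFZmd4iHZlVDIkZ3dmes3dzLuqZnd4iZmYdmZ3d2VDM0VmZ3iIdlREQzVnd2Vpzd3Muqpmd3iJmZdlZ3d3dlQzRWZnd4dlRERERWd3ZWm93cu6qWZ3eImZhlVnd4d2VERVZmd3d2VERERFZ3dmebzcy6qZZnd3iZmGVWd3iHdlRVZnd3d2VURFRERnd3eJq8y6mZlmZ3eJmHVFZ3eId2VVZnd3dmVVVVVERGd4iImquqmZmWZmZ4iHVFVnd4iHdmZnd3d2ZVVVVVREZ4mZmZqqmYiIZVVWd3ZEVnd3iIh2Zmd3d3ZVVWZlVERnmqqpmZmZiIhmVVZmVEVmd3eImIdmZ3d3dlVWZmZURGibu6qaqpmZmWZlVVVERWd3d4mZh2Znd3d2ZWZndlVFaKvLqpqqqqmZZmZmVERWd3d3iZmHdnd3d3ZmZnd3ZVVoq7upmau7qqlmZmZURWd3d3iJmYdmd4iHdmZneJh2VWiaupiJq7u7qmZmZmVVZ3d3eImIdmZ3iId2ZmeJmZdmaJqpd3mru7uqZmZ2ZVVmd3d4iHdmZneIh3Zmd4mqmHd4mZdmeKu7u6pmZ3ZlVVZ4iIiHZlVWZ3iHdmd3iZqpiImZh1Vomqu7qmZndmVERWiZiHdlVVZmZ3d3d3iImqqZmamHVWeJmruqZmZmZVREZ5mYdlVVVVVVZmd3iIiZmZmqqpdlZniaq6pmZmZlVERXiZh2ZVVWVVVVZnd3iJmZiZq7mGVWZ4mqqmZmZmVVREaJmHdlVWZlVVVmZnd4mZiImrupdlVneJqZVmZmVVVURXiId2VWZmZVVVZmZ3iZmHeJqql2VWZ4iZlVVVVVVlVVZ3d3ZmZmZmVVZmZmeJmYiImaqYZVZneIiFVVVVVWZlVWd3d2ZmZmZlVmZmd4iZiIiJmZhmZmeIiIVVVVVVVmZVVneId3ZmZmVWZ3d3iImZmYmZh3ZmZ4iIhVVVVUVWZmVFaIiId3ZmZmZnd3d4iImZiIiHdmZniIiFVVVVRVZ2VERXmZmId2ZmZnd3d4iIiJmIiId3ZmeIiIVVVVVFVmZUM0eaqpmHZmZmd3eIiZmIiIiId3d2d4iIhVVVVEVWZlMiNoqqqYdmZmd3d4iZqpmYiIh3d3d3iIiGVVVUVVZmUyE1iruql2ZmZ3d3iJqqqZiIiHd3eIiIiI"/>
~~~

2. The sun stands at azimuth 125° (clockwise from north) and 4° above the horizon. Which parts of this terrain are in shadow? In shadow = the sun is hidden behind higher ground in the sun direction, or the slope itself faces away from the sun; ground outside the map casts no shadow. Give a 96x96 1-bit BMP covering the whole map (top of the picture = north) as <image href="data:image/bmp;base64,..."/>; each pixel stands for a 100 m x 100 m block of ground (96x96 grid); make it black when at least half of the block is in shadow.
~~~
<image width="96" height="96" href="data:image/bmp;base64,Qk2+BAAAAAAAAD4AAAAoAAAAYAAAAGAAAAABAAEAAAAAAIAEAAATCwAAEwsAAAIAAAAAAAAA////AAAAAAAAAAAAAAAAAAAAAAAAAAAAAAAAAAAAAAAAAAAAAAAAAAAAAAAAAAAAAAAAAAAAAAAAAAAAAAAAAAAAAAAAAAAAAAAAAAAAAAAAAAAAAAAAAAAAAAAAAAAAAAAAAAAAAAAAAwAAAAAAAAAAAAAAB4AAAAAAAAAAAAAAD4AAAAAAAAAAAAAADwAIAAAAAAAAAAAABAAYAAAAAAAAAAAAAAAYAAAAAAAAAAAAAAAAAAAAAAAAAAAAAAAAAAAAAAAAAAAAAAAAAAAAAAAAAAAAAAAAAAAAAAAAAAAAAAAAAAAAAAAAAAAAAAAAAAAAAAAAAAAAAAAAAAAAAAAAAAAAADwAAAAAAAAAAAAPAH/AAAAAAAAAAAAf4P//gAAAAAAAAAA/8P//wAAAAAAAAAB/8f//wAAAAAAAAAD/8f//gAAAAAAAAAD/w//8AAAAAAAAAAAAAf/4AAAAAAAAAAAAAP/wAAAAAAAAAAAAAH/wAAAAAAAAAAAAAD/gAAAAAAAAAAAAAAfAAAAAAAAAAAAAAAAAAAAAAAAAAAAAAAAAAAAAAAAAAAAAAAAAAAAAAAAAAAAAAAAAAAAAAAAAAAAAAAAAAAAAAAAAAAAAAAAAAAAAAAAAAAAAAAAAAAAAAAAAAAAAAAAYAAAAAAAAAAAAAAA8AAAAAAAAAAAAAAA+AAAAAAAAAAAAAAA+AAAAAAAAAAAAAAB/AAAACAAAAAAAAAB/gAAAHgAAAAAAAAB/wAAAPwAAAAAAAAB/4AAAP8AAAAAAAAB/wAAAP+AAAAAAAAB/wAAAP/AAAAAAAAA/AAAAf/gAAAAAAAAAAAAAf/wAAAAAAAAAMAAAf/wAAAAAAAAAeAAA//wAAAAAAAAAfgAA//gAAAAAAAAA/wAB//AAAAAAAAAA/wAD/+AAAAAAAAAA/4AD/4AAAAAAAAAA/wAH/gAAAAAAAAAA/gAP+CAAAAAAAAAAfAAP4GAAAAAAAAAAAAAPgGAAAAAAAAAAAAAMAGAAAAAAAAAAAAAAAGAAAAA8AAAAAAAAACAAAAD/AAAAAAAAADAAAAD/gAAAAAAAAHAAAAD/AAAAAAAAAHAAAAD8AAAAAAAAAHgAAADgAAAAAAAAAHgAAAAAAAAAAAAAADgAAAAAAAAAAAAAAAAAAAAAAAAAAAAAAAAAAAAAAAAAAAAAAAAAAAAAAAAAAAAAAAAAAAAAAAAAAAAAAAAAAAAAAAAAAAAAAAAAAAAAAAAAAAAAAAABgAAAAAAAAAAAAAABgAAAAcAAAAAAAAAAAAAAAeAAAAAAAAAAAAAAA+AAAB4AAAAAAAAAAeAAAB4AAAAAAAAAAfAAAB4AAAAAAAAAAPAAAAwAAAAAAAAAAAAAAAAAAAAAAAAAAAAAAAAAAAAAAAAAAAAAAAAAAAAAAAAAAAAAAAAAAAAAAAAAAAAAAAAAAAAAAAAAAAAAAAAAAAAAAAAAAAOAAAAAAAAAAAAAAAeAAAAAAAAAAAAAAA/AAAAAAAAAAAAAAA/gAAAAAAAAAAAAAB/gAAAAAAAAAAA="/>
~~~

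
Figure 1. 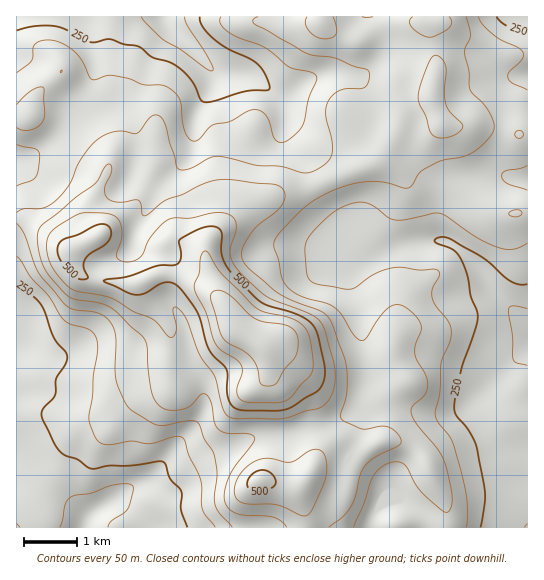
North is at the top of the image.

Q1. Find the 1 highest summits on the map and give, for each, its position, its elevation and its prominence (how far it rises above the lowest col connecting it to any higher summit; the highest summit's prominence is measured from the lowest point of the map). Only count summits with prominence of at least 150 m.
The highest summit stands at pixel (263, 346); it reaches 634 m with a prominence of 484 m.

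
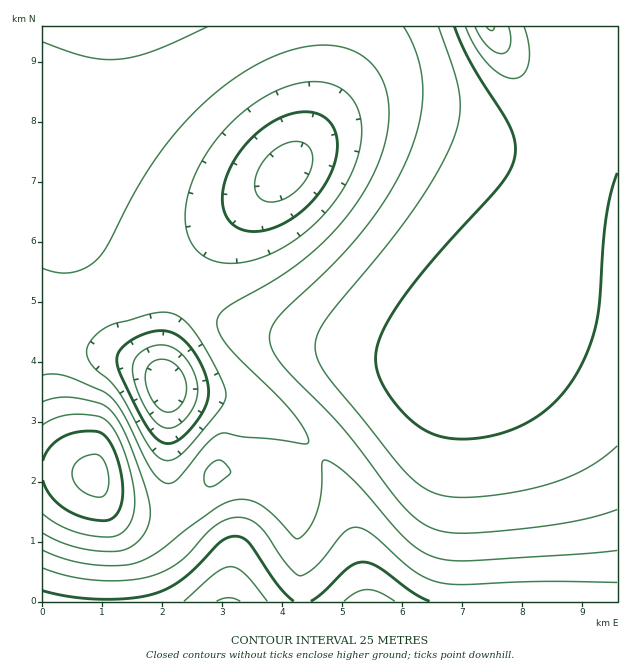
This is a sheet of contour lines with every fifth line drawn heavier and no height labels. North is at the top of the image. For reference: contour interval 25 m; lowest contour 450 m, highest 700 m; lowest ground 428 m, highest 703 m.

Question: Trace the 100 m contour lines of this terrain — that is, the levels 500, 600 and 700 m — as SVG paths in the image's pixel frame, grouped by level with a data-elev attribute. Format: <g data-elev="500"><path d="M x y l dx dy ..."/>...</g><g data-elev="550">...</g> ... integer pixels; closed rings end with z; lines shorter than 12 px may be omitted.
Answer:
<g data-elev="500"><path d="M311 601l12-9 26-25 7-4 6-1 8 1 7 3 35 26 18 9"/><path d="M43 591l27 6 28 2 30-1 24-4 14-5 13-8 16-13 25-26 7-4 9-2 7 2 6 5 28 41 17 17"/><path d="M163 443l-9-7-11-15-22-45-4-15 3-10 9-9 16-8 15-3 15 3 7 5 8 7 13 23 4 12 2 10-1 9-4 9-14 21-15 12-6 2z"/><path d="M247 231l-9-3-8-6-5-8-2-10 0-12 2-12 6-14 7-12 10-12 11-10 12-9 12-6 12-4 12-1 10 2 8 3 6 6 4 7 2 17-4 21-11 21-17 19-19 14-21 8z"/></g><g data-elev="600"><path d="M43 514l15 10 16 8 20 4 18 1 9-3 7-8 5-12 2-13-3-23-8-27-9-19-9-12-11-4-22-2-17 4-13 7"/><path d="M438 27l16 43 5 23 1 21-6 22-16 35-26 40-23 32-54 64-13 18-4 9-3 9 1 9 2 9 13 20 72 88 18 17 18 9 18 2 24 0 31-4 30-7 23-7 19-9 18-11 15-13"/></g>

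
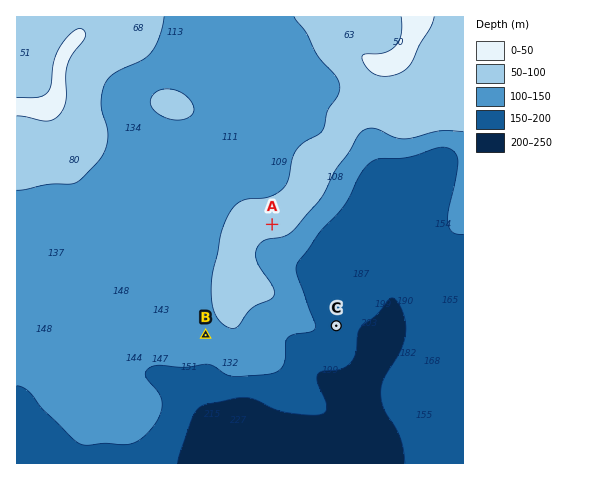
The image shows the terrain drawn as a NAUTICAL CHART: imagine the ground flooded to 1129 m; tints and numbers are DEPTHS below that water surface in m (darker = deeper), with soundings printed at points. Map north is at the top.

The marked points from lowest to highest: C B A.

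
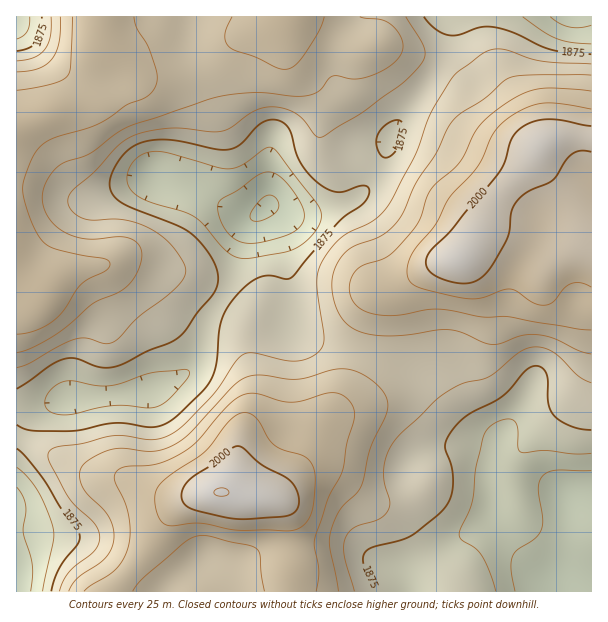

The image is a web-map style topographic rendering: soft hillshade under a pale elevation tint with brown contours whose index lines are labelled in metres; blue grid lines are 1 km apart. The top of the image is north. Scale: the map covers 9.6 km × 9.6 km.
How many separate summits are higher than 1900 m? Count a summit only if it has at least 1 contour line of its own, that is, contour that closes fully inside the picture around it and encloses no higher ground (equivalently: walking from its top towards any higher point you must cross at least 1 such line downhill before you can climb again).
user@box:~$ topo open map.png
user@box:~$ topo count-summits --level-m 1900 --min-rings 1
1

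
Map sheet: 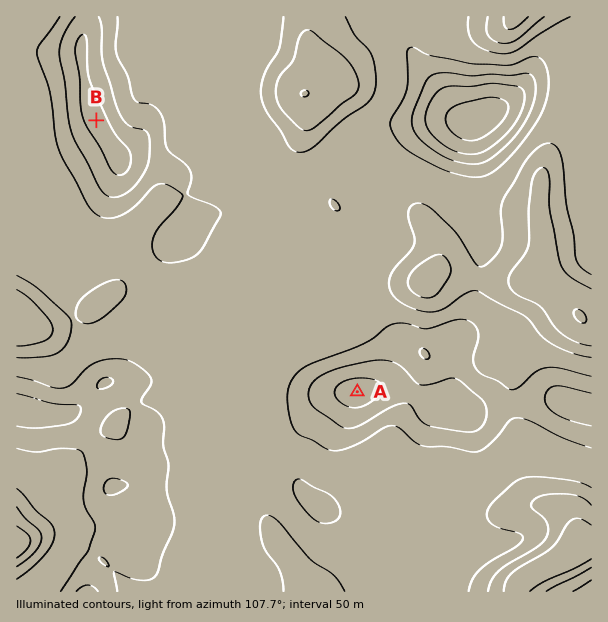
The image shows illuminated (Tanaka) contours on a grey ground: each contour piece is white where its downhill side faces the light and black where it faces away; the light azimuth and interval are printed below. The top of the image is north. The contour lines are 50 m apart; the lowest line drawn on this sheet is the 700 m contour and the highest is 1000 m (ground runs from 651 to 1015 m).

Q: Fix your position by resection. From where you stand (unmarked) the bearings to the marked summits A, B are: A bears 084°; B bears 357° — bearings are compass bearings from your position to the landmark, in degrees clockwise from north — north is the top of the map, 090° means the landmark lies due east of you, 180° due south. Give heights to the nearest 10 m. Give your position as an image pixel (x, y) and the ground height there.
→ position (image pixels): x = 112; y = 418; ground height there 840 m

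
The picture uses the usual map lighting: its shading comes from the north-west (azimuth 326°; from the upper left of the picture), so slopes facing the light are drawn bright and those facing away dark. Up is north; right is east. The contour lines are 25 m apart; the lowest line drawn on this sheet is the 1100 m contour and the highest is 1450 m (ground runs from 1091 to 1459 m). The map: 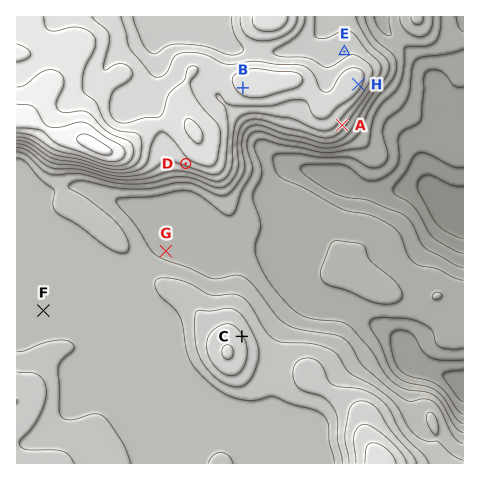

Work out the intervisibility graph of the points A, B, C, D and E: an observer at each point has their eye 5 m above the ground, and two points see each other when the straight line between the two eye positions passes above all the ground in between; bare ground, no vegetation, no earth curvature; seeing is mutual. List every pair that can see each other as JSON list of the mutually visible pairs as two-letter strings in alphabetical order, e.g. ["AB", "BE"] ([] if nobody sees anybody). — ["AC", "BC", "CD"]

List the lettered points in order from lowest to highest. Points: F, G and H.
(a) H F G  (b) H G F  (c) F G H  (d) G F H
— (d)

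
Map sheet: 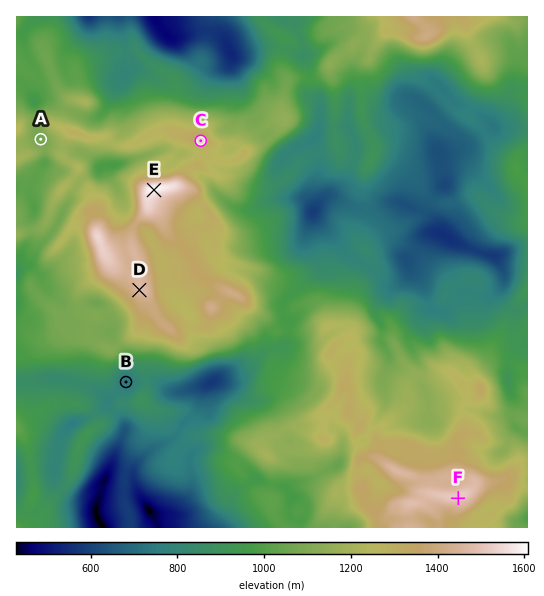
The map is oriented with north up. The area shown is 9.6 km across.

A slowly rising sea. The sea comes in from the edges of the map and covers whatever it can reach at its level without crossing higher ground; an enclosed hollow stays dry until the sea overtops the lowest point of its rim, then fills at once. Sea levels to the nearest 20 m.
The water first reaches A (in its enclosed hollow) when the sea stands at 1100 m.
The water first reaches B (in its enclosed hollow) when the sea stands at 800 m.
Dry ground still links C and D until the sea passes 1280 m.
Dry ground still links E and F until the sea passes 980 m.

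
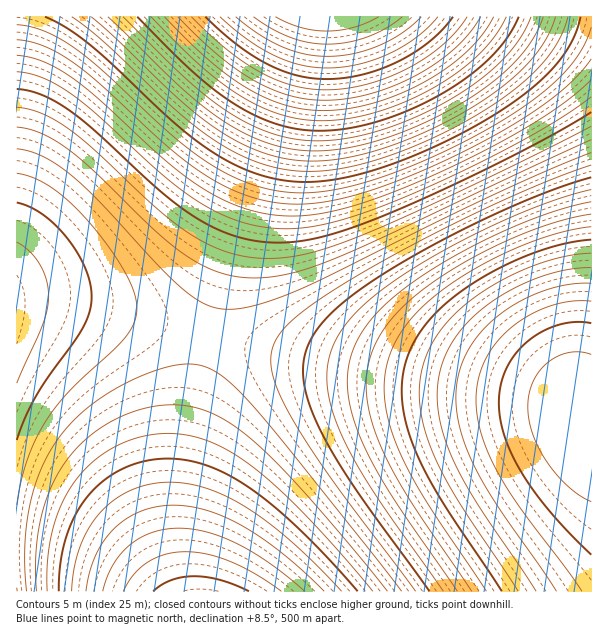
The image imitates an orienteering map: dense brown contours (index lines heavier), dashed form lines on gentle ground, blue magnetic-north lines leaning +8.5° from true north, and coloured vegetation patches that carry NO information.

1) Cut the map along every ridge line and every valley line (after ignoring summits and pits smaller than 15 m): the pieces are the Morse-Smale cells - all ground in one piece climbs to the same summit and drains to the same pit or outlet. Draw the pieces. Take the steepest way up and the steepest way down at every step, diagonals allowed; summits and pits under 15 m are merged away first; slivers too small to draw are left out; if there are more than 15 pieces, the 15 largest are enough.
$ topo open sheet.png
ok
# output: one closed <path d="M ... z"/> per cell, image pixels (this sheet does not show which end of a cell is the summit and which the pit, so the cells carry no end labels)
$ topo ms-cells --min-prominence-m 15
<path d="M591 16l-285 0-20 71-51 147-27 101 46 13 72 14 211 34 27 7 9 5 9 12 9 1z"/><path d="M210 336l-4 2-13 57-13 82-2 72 3 26 5 17 406-1 0-169-10-2-9-12-18-8-33-8-196-30-72-14z"/><path d="M305 16l-288 0-1 284 38 1 30 5 123 30 28-102 60-175 11-39z"/><path d="M54 301l-38 1 0 289 169 1-7-43 2-72 13-82 15-59-101-26z"/>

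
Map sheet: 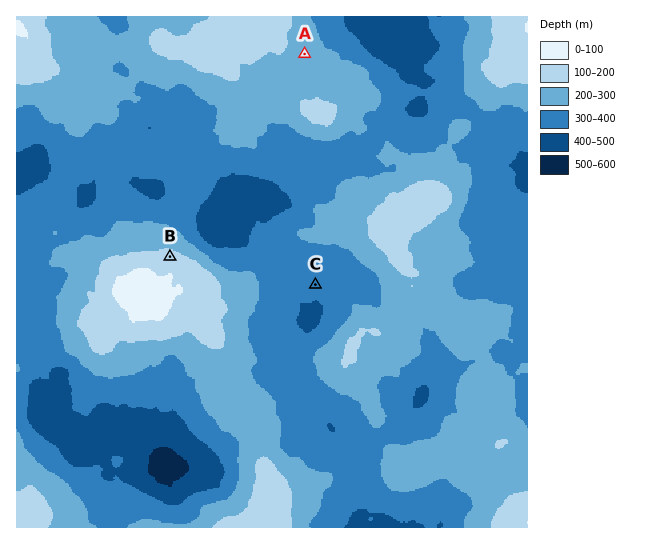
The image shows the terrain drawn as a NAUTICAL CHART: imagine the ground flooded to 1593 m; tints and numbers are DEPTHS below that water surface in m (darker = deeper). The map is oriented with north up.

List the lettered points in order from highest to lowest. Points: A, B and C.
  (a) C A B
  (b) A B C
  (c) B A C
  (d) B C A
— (c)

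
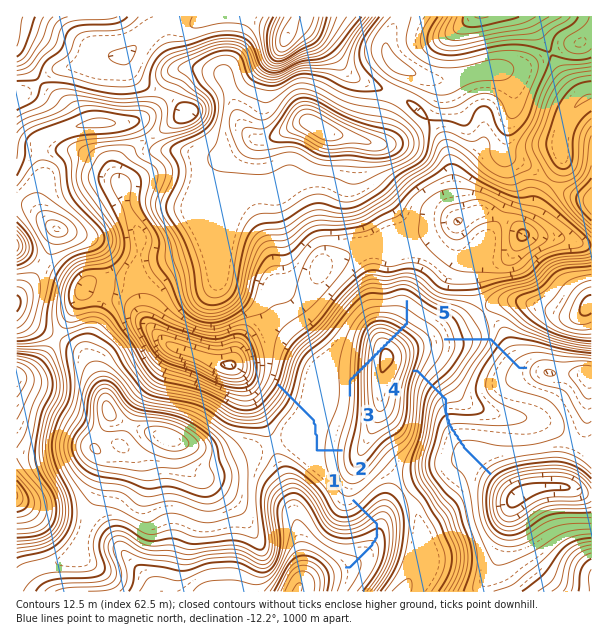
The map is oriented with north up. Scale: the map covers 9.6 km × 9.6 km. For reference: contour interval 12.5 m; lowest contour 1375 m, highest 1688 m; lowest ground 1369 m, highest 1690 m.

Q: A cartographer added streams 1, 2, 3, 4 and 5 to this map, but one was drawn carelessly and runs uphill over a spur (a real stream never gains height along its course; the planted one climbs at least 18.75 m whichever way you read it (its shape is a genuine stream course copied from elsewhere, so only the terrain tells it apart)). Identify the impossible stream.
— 3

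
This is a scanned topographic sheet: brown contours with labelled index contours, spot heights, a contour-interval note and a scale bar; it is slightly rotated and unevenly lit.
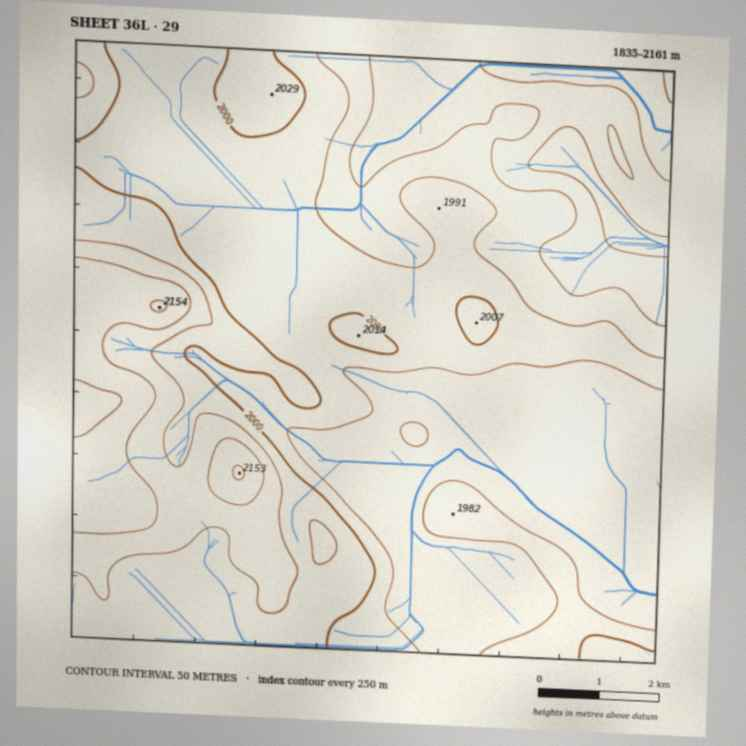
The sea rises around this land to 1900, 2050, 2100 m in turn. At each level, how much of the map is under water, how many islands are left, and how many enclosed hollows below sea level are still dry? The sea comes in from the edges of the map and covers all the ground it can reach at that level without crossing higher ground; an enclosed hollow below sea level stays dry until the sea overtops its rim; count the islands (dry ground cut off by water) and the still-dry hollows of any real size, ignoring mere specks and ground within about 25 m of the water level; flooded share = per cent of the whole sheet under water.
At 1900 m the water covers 12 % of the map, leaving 0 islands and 0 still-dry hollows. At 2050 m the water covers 86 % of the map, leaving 0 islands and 0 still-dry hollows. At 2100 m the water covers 94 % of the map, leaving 1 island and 0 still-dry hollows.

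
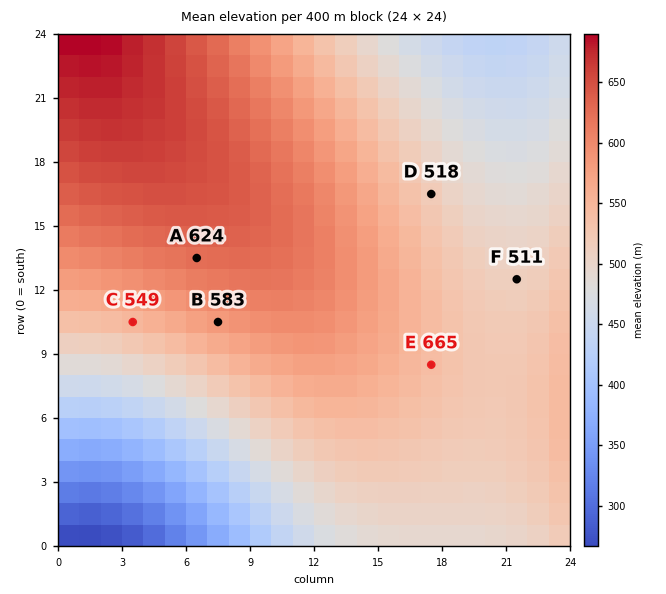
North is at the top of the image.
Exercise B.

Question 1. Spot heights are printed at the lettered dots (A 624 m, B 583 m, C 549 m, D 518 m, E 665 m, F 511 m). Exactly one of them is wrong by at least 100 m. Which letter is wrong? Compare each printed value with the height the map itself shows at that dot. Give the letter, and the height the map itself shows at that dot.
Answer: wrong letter E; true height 540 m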